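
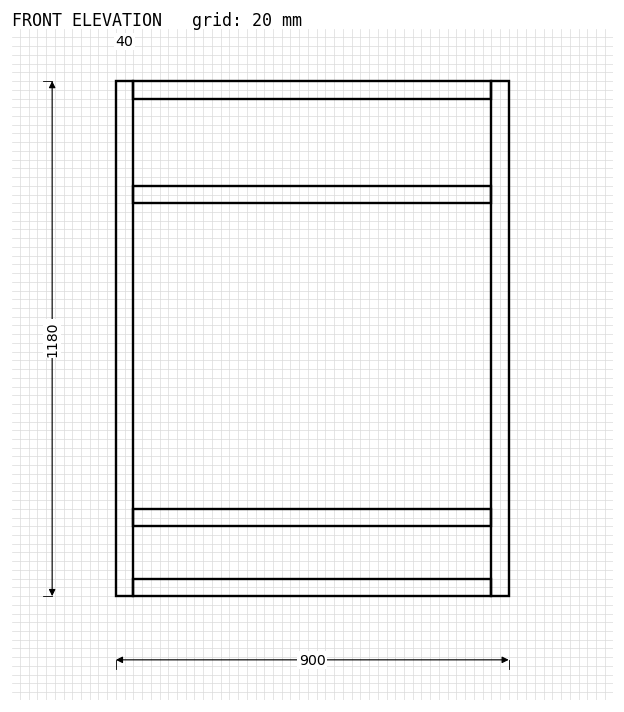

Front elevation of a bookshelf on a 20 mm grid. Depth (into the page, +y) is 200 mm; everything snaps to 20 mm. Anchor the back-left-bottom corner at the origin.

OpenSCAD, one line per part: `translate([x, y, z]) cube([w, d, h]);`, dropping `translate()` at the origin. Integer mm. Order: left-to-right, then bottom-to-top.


cube([40, 200, 1180]);
translate([40, 0, 0]) cube([820, 200, 40]);
translate([40, 0, 160]) cube([820, 200, 40]);
translate([40, 0, 900]) cube([820, 200, 40]);
translate([40, 0, 1140]) cube([820, 200, 40]);
translate([860, 0, 0]) cube([40, 200, 1180]);


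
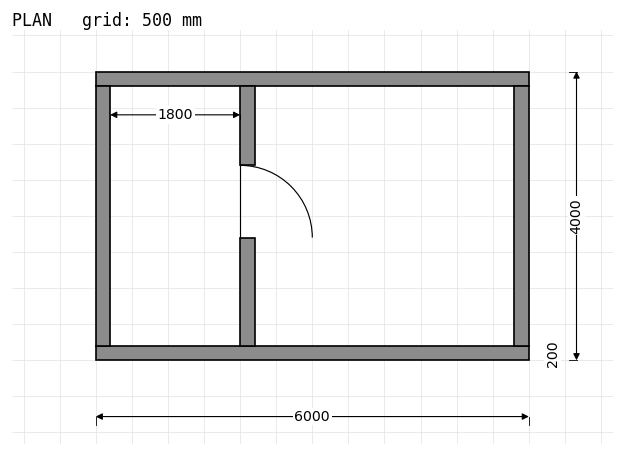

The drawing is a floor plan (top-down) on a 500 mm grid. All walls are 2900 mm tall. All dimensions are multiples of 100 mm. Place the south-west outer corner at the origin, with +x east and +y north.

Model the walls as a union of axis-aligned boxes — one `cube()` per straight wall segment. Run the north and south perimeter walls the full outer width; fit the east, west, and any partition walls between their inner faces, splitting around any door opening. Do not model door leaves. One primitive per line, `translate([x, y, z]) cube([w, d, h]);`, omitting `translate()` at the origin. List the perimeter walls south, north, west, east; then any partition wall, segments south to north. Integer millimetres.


cube([6000, 200, 2900]);
translate([0, 3800, 0]) cube([6000, 200, 2900]);
translate([0, 200, 0]) cube([200, 3600, 2900]);
translate([5800, 200, 0]) cube([200, 3600, 2900]);
translate([2000, 200, 0]) cube([200, 1500, 2900]);
translate([2000, 2700, 0]) cube([200, 1100, 2900]);


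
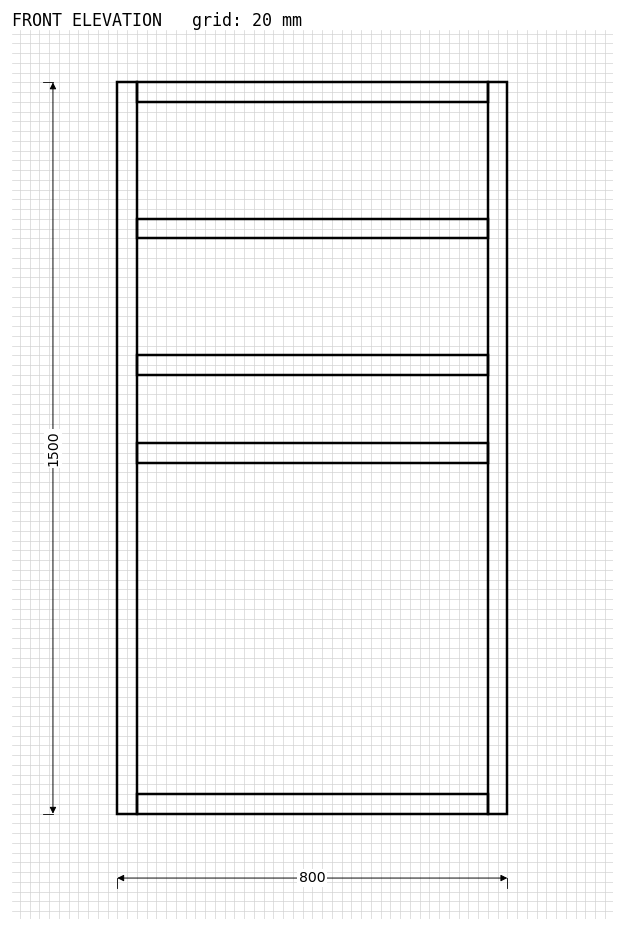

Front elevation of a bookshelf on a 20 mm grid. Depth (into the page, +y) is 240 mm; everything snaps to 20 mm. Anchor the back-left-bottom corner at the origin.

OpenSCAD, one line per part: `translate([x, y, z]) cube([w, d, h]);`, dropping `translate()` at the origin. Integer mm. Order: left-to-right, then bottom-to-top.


cube([40, 240, 1500]);
translate([40, 0, 0]) cube([720, 240, 40]);
translate([40, 0, 720]) cube([720, 240, 40]);
translate([40, 0, 900]) cube([720, 240, 40]);
translate([40, 0, 1180]) cube([720, 240, 40]);
translate([40, 0, 1460]) cube([720, 240, 40]);
translate([760, 0, 0]) cube([40, 240, 1500]);


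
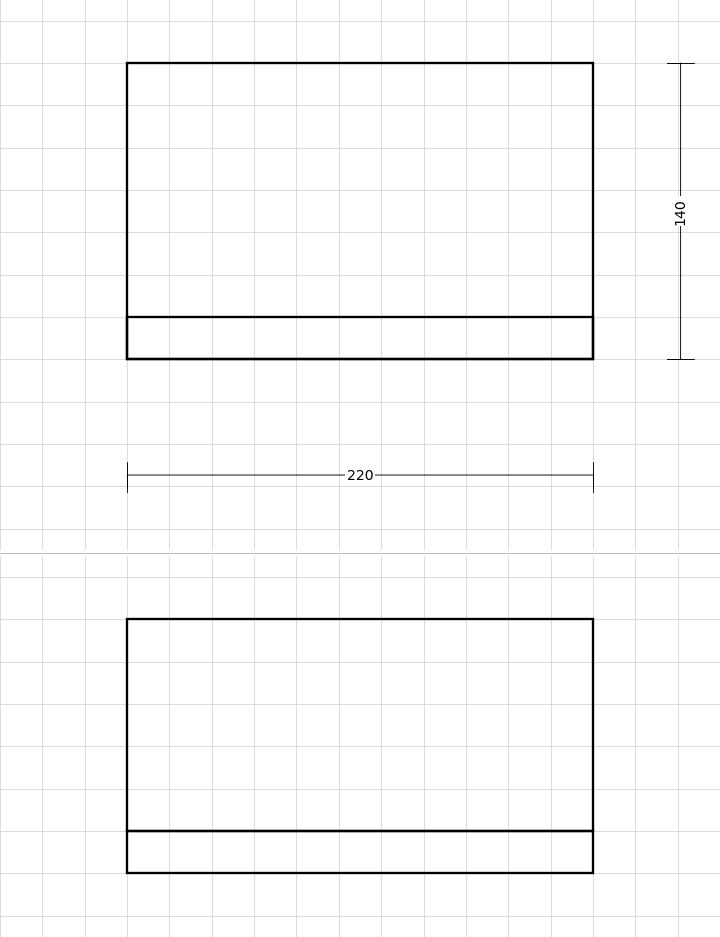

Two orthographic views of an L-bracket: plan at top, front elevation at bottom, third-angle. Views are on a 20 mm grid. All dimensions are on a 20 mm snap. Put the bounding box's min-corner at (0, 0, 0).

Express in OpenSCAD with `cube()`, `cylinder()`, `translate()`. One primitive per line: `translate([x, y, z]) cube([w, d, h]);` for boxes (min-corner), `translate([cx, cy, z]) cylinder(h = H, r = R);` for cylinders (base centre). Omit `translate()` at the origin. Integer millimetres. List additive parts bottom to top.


cube([220, 140, 20]);
translate([0, 0, 20]) cube([220, 20, 100]);


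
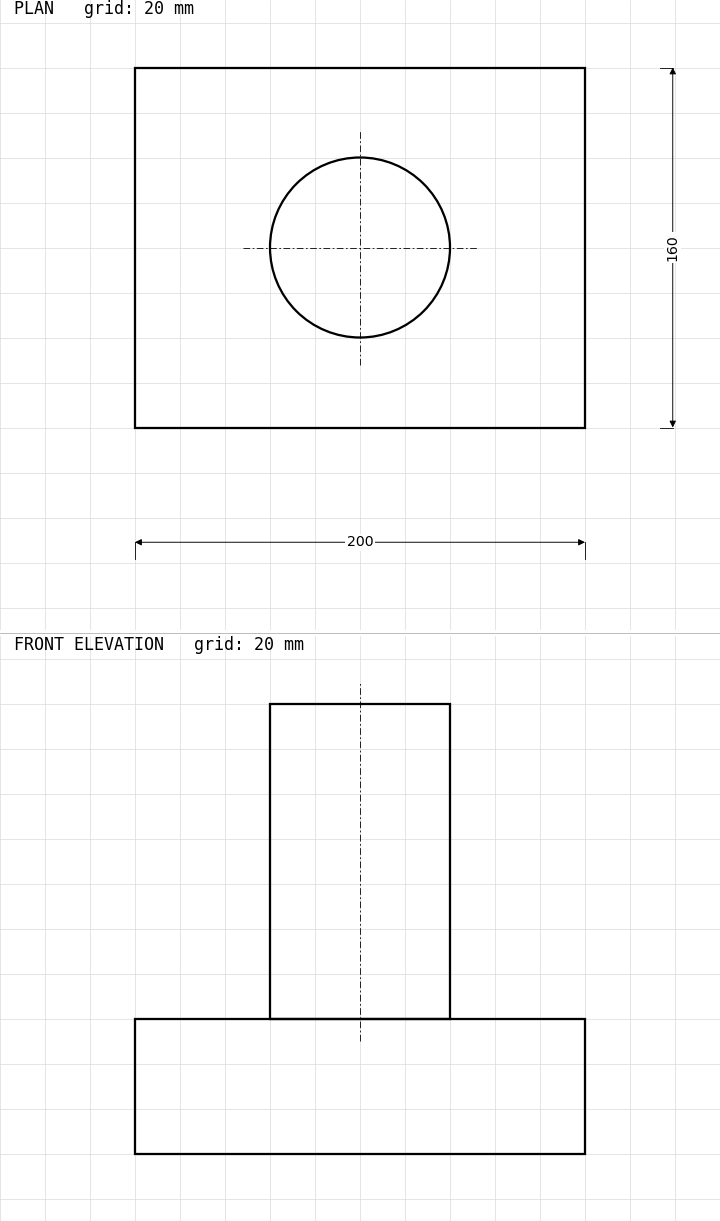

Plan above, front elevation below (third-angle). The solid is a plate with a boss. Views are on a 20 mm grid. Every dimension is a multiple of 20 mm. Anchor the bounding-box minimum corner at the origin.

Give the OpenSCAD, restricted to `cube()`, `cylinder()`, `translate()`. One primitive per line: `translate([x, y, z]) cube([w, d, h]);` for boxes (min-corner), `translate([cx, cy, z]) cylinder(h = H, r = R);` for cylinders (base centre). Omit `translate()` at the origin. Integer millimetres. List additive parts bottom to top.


cube([200, 160, 60]);
translate([100, 80, 60]) cylinder(h = 140, r = 40);


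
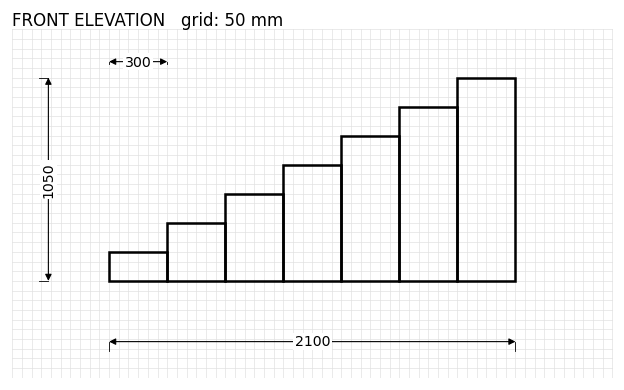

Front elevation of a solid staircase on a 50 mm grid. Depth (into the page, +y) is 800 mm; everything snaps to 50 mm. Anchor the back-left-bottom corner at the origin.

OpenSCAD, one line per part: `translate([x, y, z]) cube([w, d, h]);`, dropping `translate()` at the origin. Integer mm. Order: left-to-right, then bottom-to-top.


cube([300, 800, 150]);
translate([300, 0, 0]) cube([300, 800, 300]);
translate([600, 0, 0]) cube([300, 800, 450]);
translate([900, 0, 0]) cube([300, 800, 600]);
translate([1200, 0, 0]) cube([300, 800, 750]);
translate([1500, 0, 0]) cube([300, 800, 900]);
translate([1800, 0, 0]) cube([300, 800, 1050]);


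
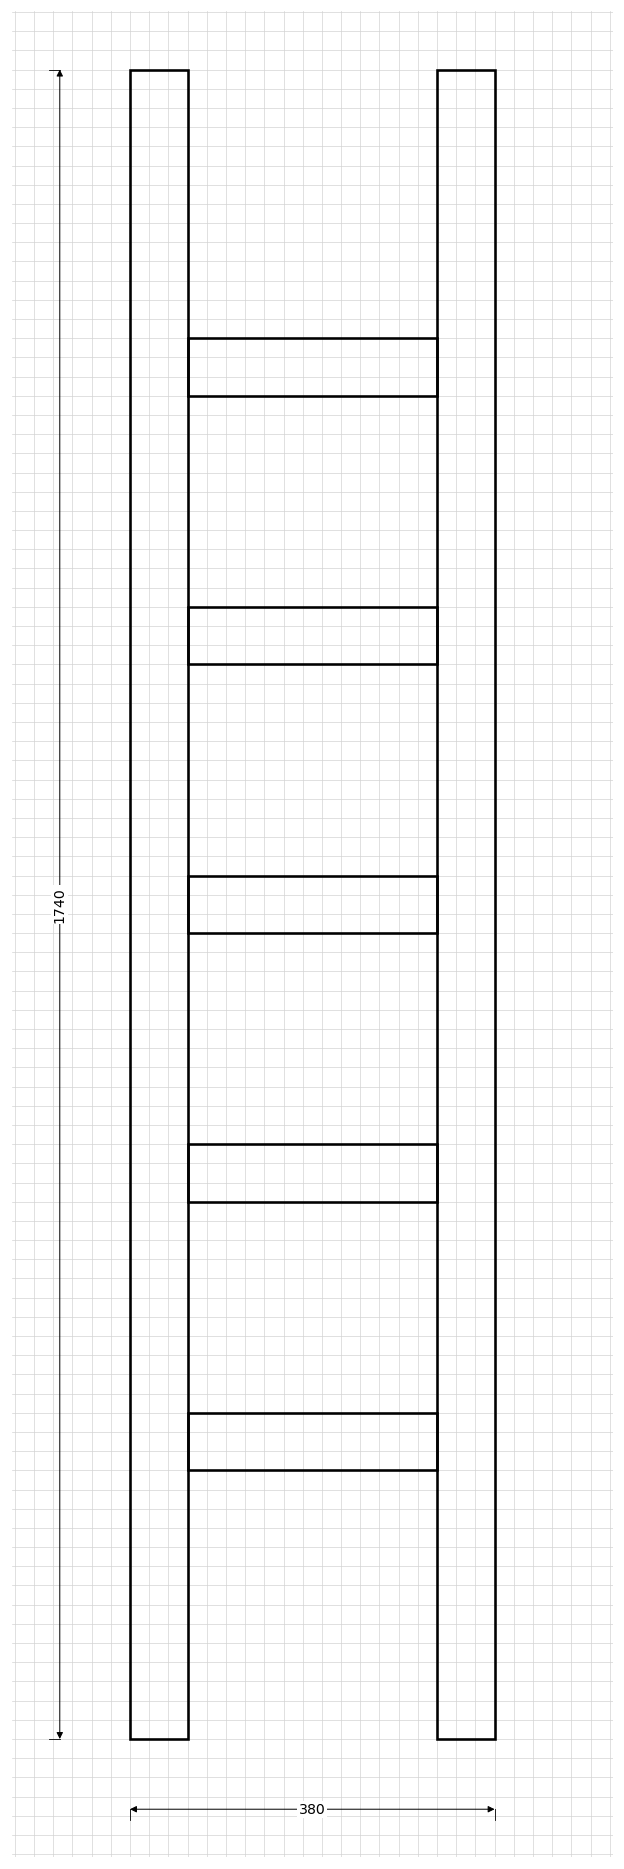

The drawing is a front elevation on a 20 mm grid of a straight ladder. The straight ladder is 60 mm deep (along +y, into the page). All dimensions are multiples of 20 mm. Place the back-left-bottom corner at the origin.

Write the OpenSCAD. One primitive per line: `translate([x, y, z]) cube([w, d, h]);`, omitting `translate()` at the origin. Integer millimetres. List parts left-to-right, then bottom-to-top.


cube([60, 60, 1740]);
translate([60, 0, 280]) cube([260, 60, 60]);
translate([60, 0, 560]) cube([260, 60, 60]);
translate([60, 0, 840]) cube([260, 60, 60]);
translate([60, 0, 1120]) cube([260, 60, 60]);
translate([60, 0, 1400]) cube([260, 60, 60]);
translate([320, 0, 0]) cube([60, 60, 1740]);


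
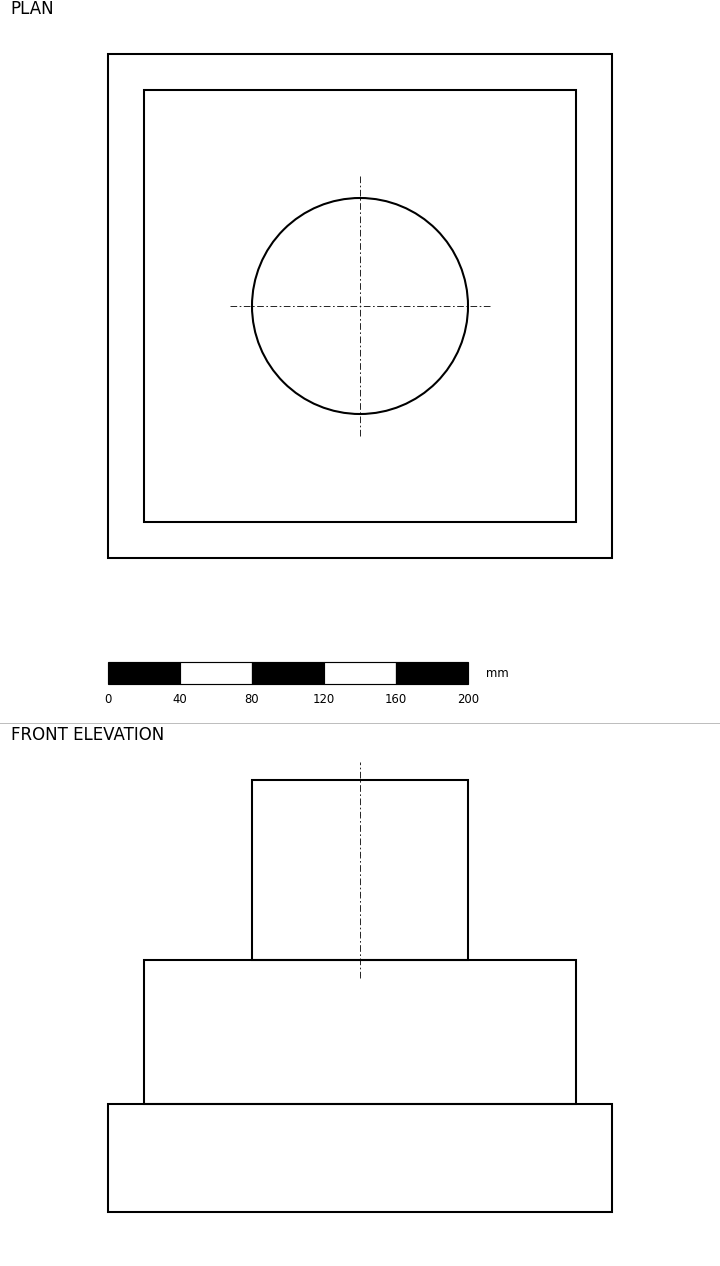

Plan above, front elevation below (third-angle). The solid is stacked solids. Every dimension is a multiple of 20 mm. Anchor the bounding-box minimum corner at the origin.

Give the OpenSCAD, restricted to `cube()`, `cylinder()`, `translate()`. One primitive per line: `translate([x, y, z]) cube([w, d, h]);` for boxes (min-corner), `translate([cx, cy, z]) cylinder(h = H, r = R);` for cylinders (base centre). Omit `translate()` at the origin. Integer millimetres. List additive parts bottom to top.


cube([280, 280, 60]);
translate([20, 20, 60]) cube([240, 240, 80]);
translate([140, 140, 140]) cylinder(h = 100, r = 60);


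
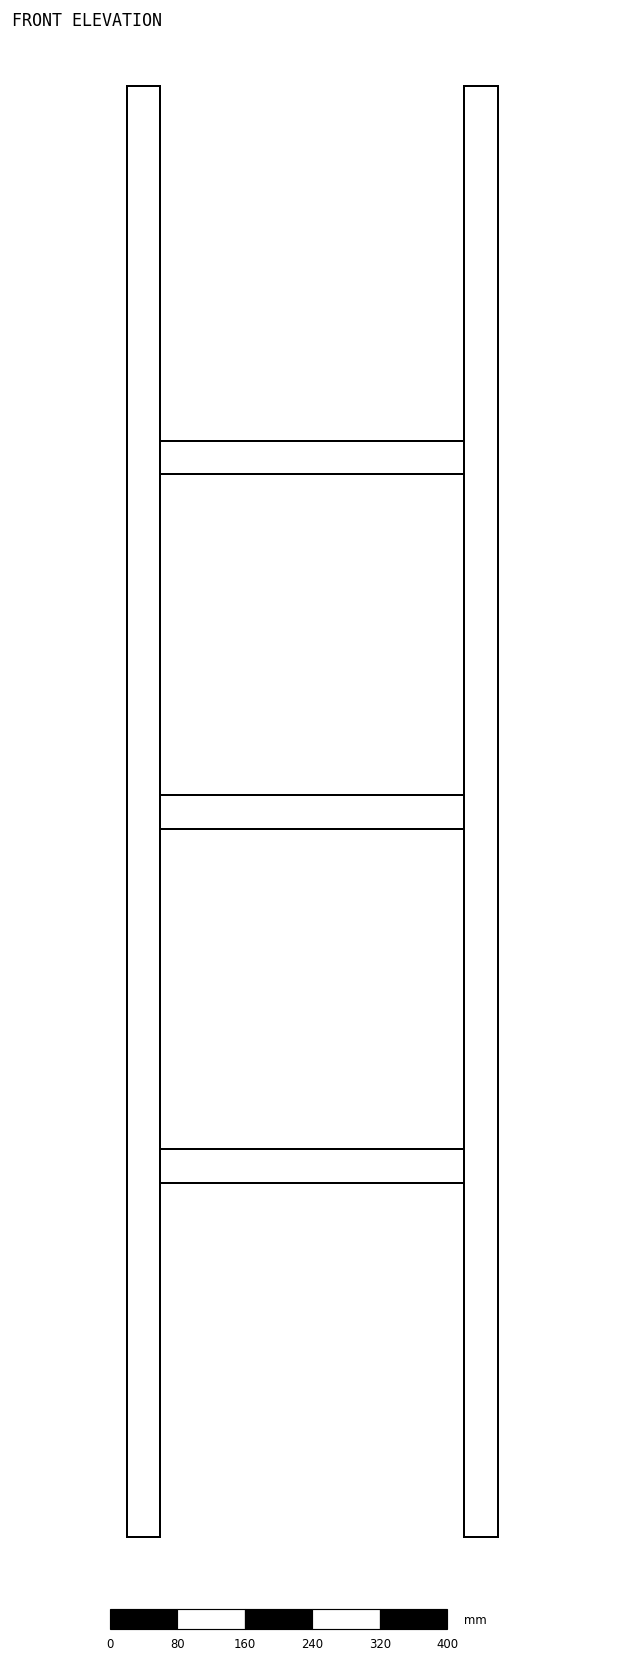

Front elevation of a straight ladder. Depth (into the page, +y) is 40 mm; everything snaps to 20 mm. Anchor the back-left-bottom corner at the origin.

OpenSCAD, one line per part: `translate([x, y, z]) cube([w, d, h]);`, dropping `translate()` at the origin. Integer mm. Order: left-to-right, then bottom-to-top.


cube([40, 40, 1720]);
translate([40, 0, 420]) cube([360, 40, 40]);
translate([40, 0, 840]) cube([360, 40, 40]);
translate([40, 0, 1260]) cube([360, 40, 40]);
translate([400, 0, 0]) cube([40, 40, 1720]);


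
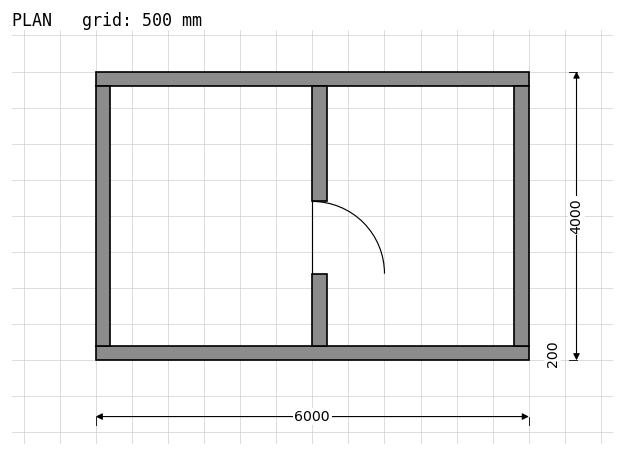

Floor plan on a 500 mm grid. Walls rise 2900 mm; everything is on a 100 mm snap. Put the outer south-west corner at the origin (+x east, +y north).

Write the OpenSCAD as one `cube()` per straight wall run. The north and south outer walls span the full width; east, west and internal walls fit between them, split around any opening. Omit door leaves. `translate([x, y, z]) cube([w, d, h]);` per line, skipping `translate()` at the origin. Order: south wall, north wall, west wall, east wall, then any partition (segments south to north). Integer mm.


cube([6000, 200, 2900]);
translate([0, 3800, 0]) cube([6000, 200, 2900]);
translate([0, 200, 0]) cube([200, 3600, 2900]);
translate([5800, 200, 0]) cube([200, 3600, 2900]);
translate([3000, 200, 0]) cube([200, 1000, 2900]);
translate([3000, 2200, 0]) cube([200, 1600, 2900]);


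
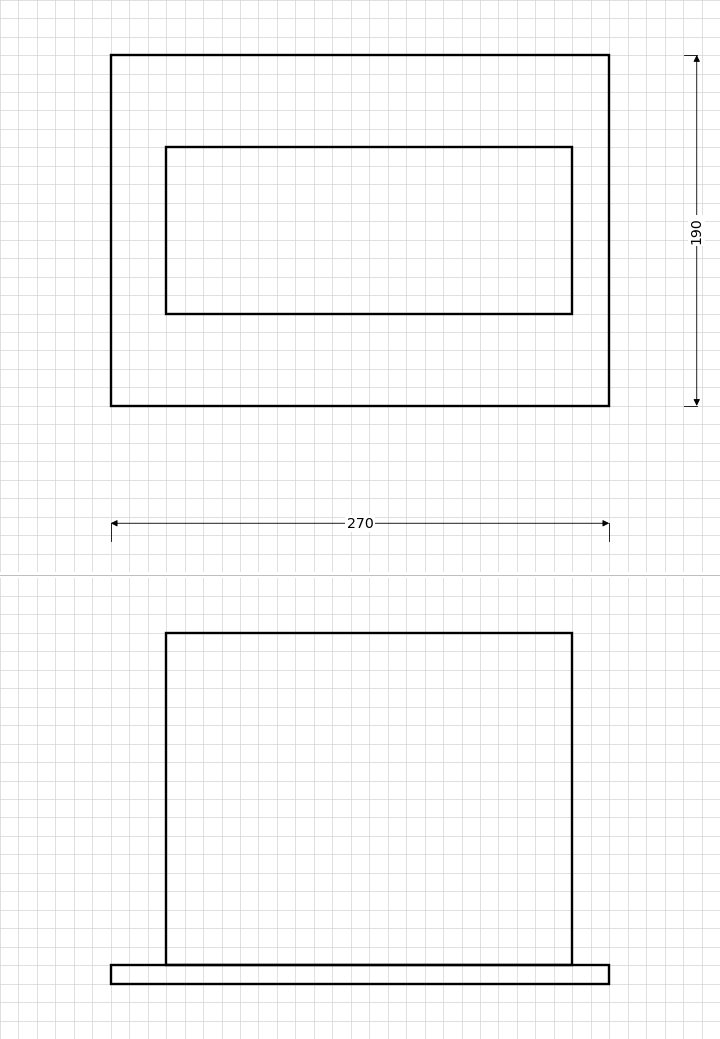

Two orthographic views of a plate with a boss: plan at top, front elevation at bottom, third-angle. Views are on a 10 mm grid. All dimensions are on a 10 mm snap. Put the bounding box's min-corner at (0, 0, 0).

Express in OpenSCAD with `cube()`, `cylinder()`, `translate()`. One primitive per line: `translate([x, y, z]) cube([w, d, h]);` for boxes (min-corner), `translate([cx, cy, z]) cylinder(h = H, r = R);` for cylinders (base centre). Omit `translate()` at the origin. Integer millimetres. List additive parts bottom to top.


cube([270, 190, 10]);
translate([30, 50, 10]) cube([220, 90, 180]);


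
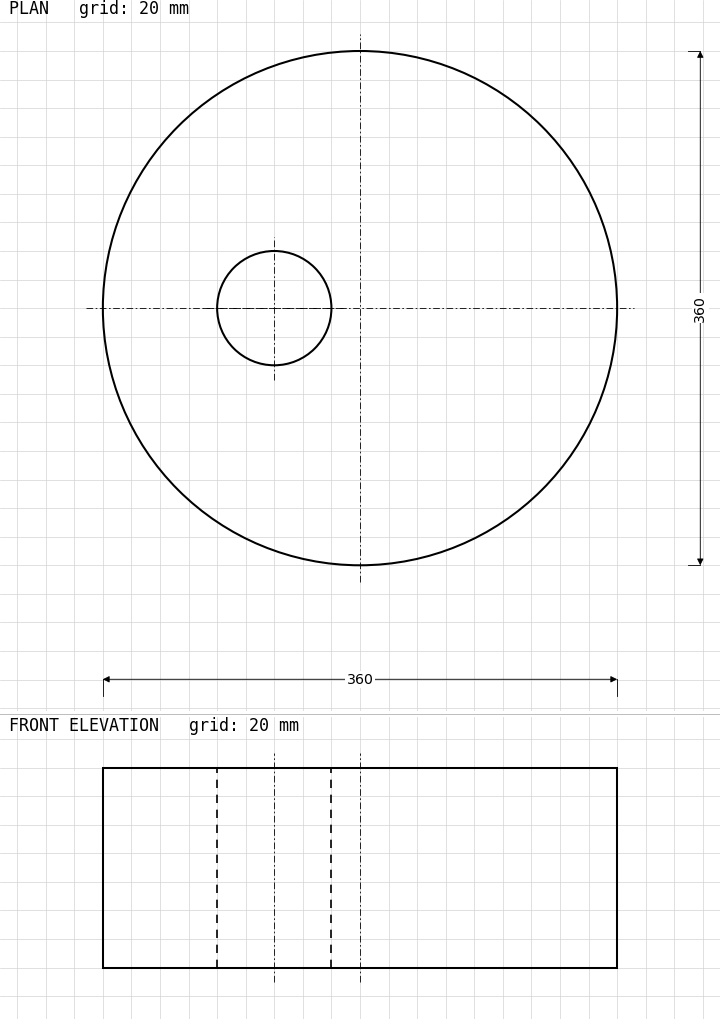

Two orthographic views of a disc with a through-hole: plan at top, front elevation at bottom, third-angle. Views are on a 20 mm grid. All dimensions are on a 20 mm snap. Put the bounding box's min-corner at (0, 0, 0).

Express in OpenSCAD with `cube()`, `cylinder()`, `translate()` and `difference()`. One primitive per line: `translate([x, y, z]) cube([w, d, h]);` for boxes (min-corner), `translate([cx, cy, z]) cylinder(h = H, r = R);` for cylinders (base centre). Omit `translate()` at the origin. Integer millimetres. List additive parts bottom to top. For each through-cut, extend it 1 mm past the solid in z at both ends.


difference() {
  translate([180, 180, 0]) cylinder(h = 140, r = 180);
  translate([120, 180, -1]) cylinder(h = 142, r = 40);
}


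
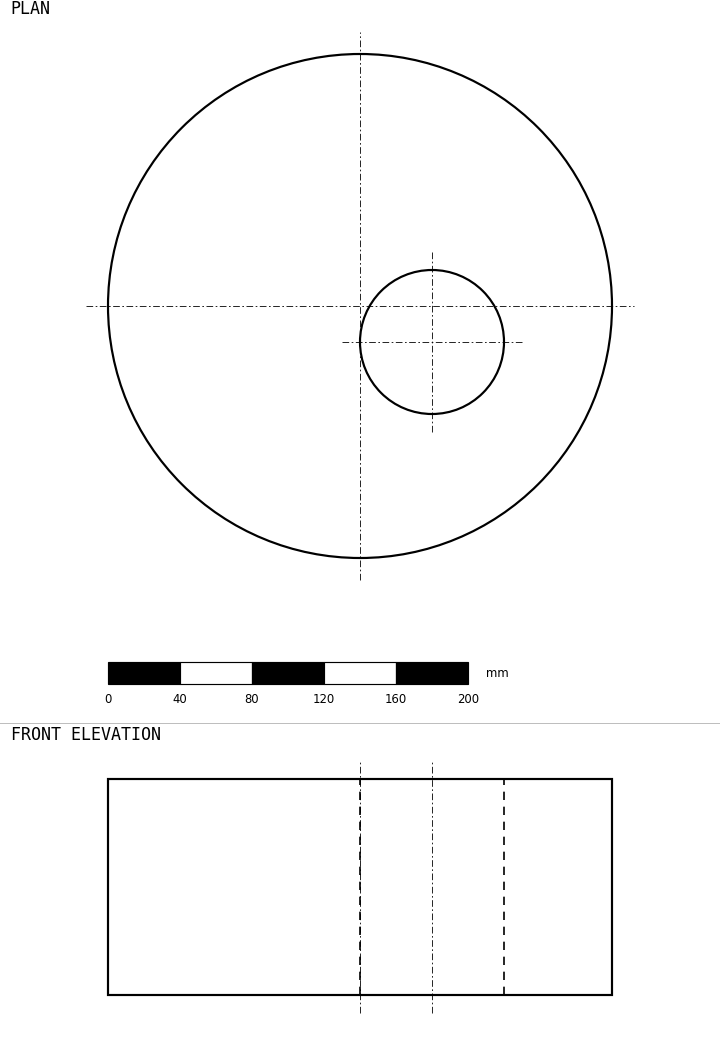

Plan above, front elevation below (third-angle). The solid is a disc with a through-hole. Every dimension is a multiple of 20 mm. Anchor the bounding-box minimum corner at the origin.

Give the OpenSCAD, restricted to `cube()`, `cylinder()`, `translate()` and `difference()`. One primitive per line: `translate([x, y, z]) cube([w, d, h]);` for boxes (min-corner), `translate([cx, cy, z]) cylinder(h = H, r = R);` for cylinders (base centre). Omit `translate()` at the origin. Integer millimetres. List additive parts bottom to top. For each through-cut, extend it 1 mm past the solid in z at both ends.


difference() {
  translate([140, 140, 0]) cylinder(h = 120, r = 140);
  translate([180, 120, -1]) cylinder(h = 122, r = 40);
}


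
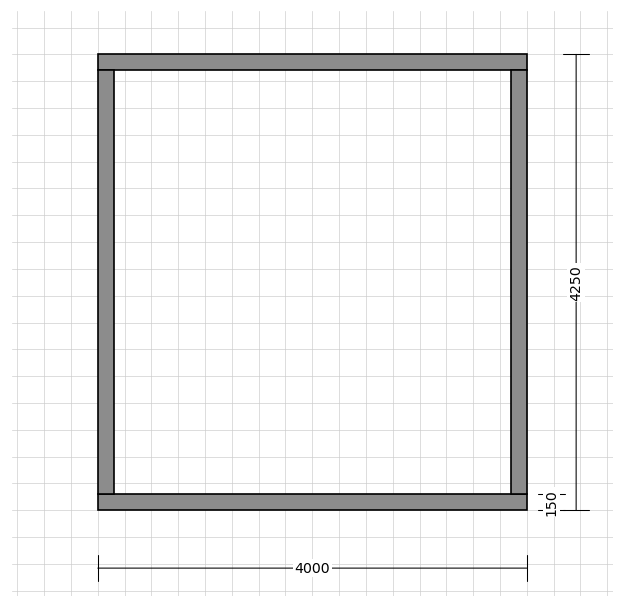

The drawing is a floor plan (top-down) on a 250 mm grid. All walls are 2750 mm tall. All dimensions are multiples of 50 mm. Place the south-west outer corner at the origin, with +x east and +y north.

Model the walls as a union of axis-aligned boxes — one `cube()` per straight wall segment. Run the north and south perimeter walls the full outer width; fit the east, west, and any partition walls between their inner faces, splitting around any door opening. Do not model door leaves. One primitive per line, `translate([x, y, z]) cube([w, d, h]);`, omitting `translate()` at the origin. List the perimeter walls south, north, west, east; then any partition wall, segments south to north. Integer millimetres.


cube([4000, 150, 2750]);
translate([0, 4100, 0]) cube([4000, 150, 2750]);
translate([0, 150, 0]) cube([150, 3950, 2750]);
translate([3850, 150, 0]) cube([150, 3950, 2750]);


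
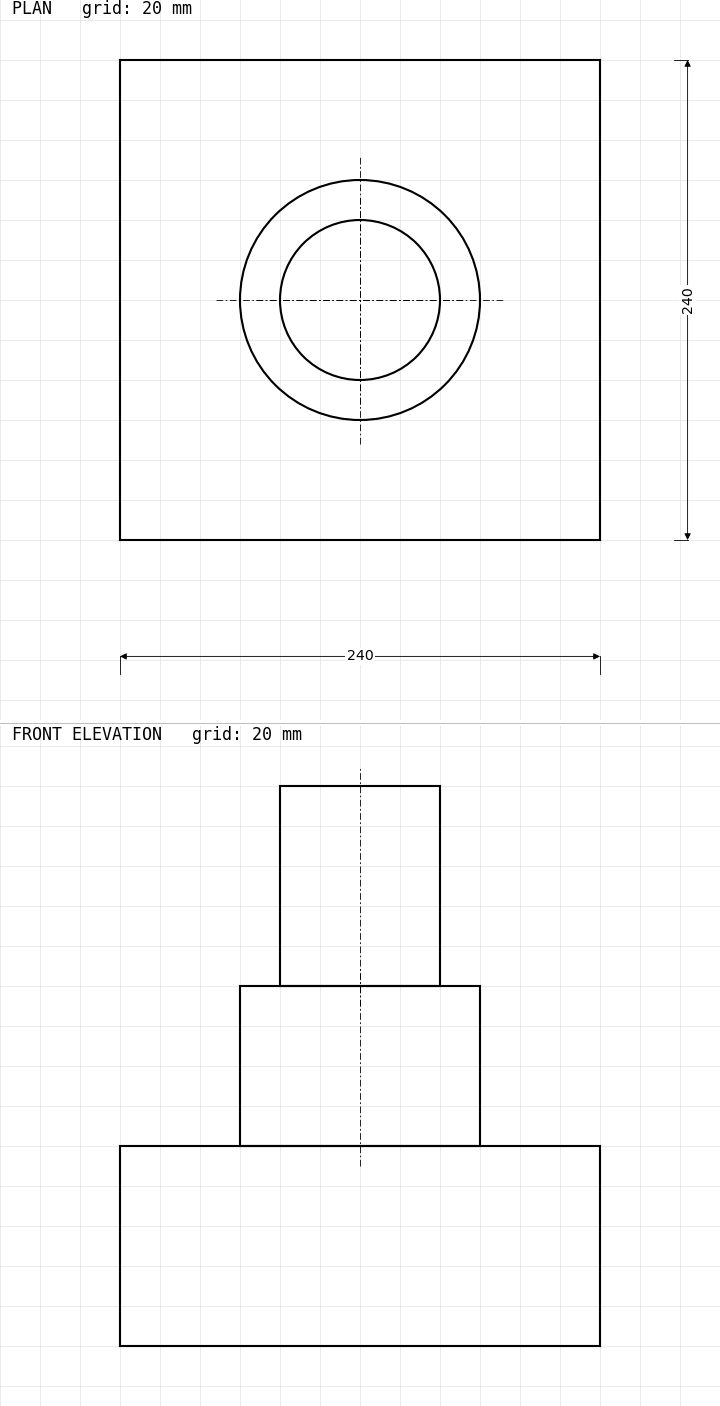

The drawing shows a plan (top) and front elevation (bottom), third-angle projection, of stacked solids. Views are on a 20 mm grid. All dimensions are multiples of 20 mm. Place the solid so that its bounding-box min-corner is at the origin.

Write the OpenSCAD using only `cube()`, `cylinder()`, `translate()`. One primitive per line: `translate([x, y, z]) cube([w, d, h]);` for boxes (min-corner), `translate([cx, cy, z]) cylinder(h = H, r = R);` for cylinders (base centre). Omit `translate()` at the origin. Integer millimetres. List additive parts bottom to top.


cube([240, 240, 100]);
translate([120, 120, 100]) cylinder(h = 80, r = 60);
translate([120, 120, 180]) cylinder(h = 100, r = 40);


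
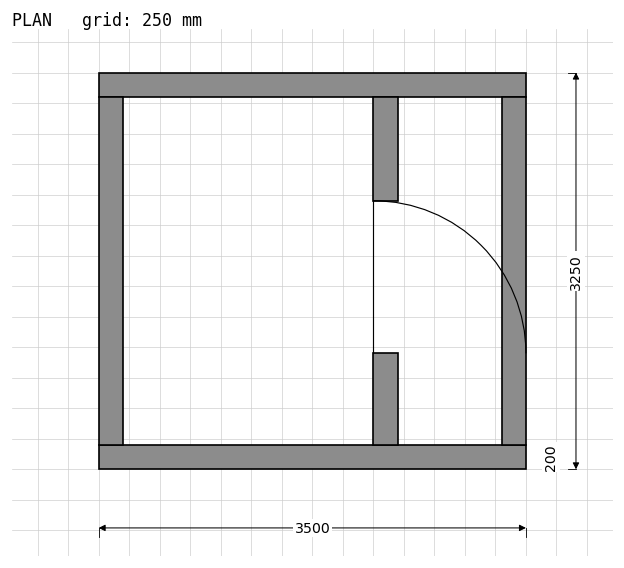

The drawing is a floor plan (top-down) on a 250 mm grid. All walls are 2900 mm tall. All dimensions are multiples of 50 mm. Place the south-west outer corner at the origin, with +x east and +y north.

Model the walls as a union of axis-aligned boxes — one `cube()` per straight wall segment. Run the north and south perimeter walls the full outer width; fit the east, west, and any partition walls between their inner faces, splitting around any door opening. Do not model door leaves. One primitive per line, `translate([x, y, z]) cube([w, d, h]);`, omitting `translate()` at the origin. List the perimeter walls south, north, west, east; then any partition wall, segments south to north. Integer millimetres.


cube([3500, 200, 2900]);
translate([0, 3050, 0]) cube([3500, 200, 2900]);
translate([0, 200, 0]) cube([200, 2850, 2900]);
translate([3300, 200, 0]) cube([200, 2850, 2900]);
translate([2250, 200, 0]) cube([200, 750, 2900]);
translate([2250, 2200, 0]) cube([200, 850, 2900]);


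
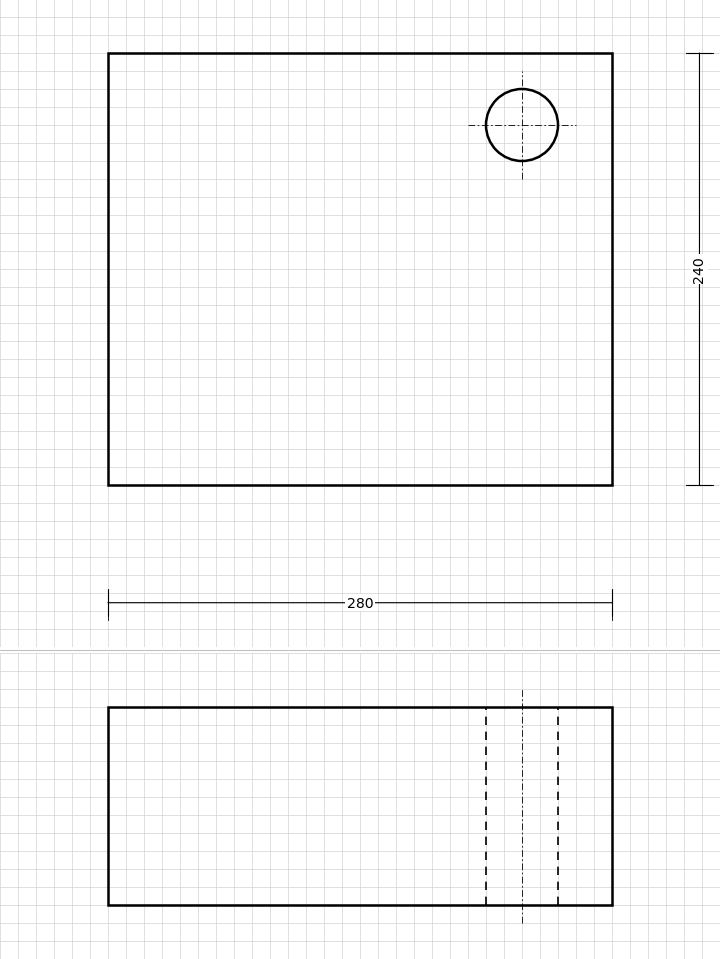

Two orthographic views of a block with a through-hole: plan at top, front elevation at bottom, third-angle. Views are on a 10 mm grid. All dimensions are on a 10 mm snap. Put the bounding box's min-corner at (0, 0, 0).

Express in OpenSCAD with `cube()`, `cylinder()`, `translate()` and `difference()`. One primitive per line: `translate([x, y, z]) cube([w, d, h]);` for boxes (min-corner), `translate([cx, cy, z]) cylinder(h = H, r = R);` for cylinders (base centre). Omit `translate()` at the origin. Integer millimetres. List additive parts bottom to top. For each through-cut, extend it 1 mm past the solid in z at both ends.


difference() {
  cube([280, 240, 110]);
  translate([230, 200, -1]) cylinder(h = 112, r = 20);
}


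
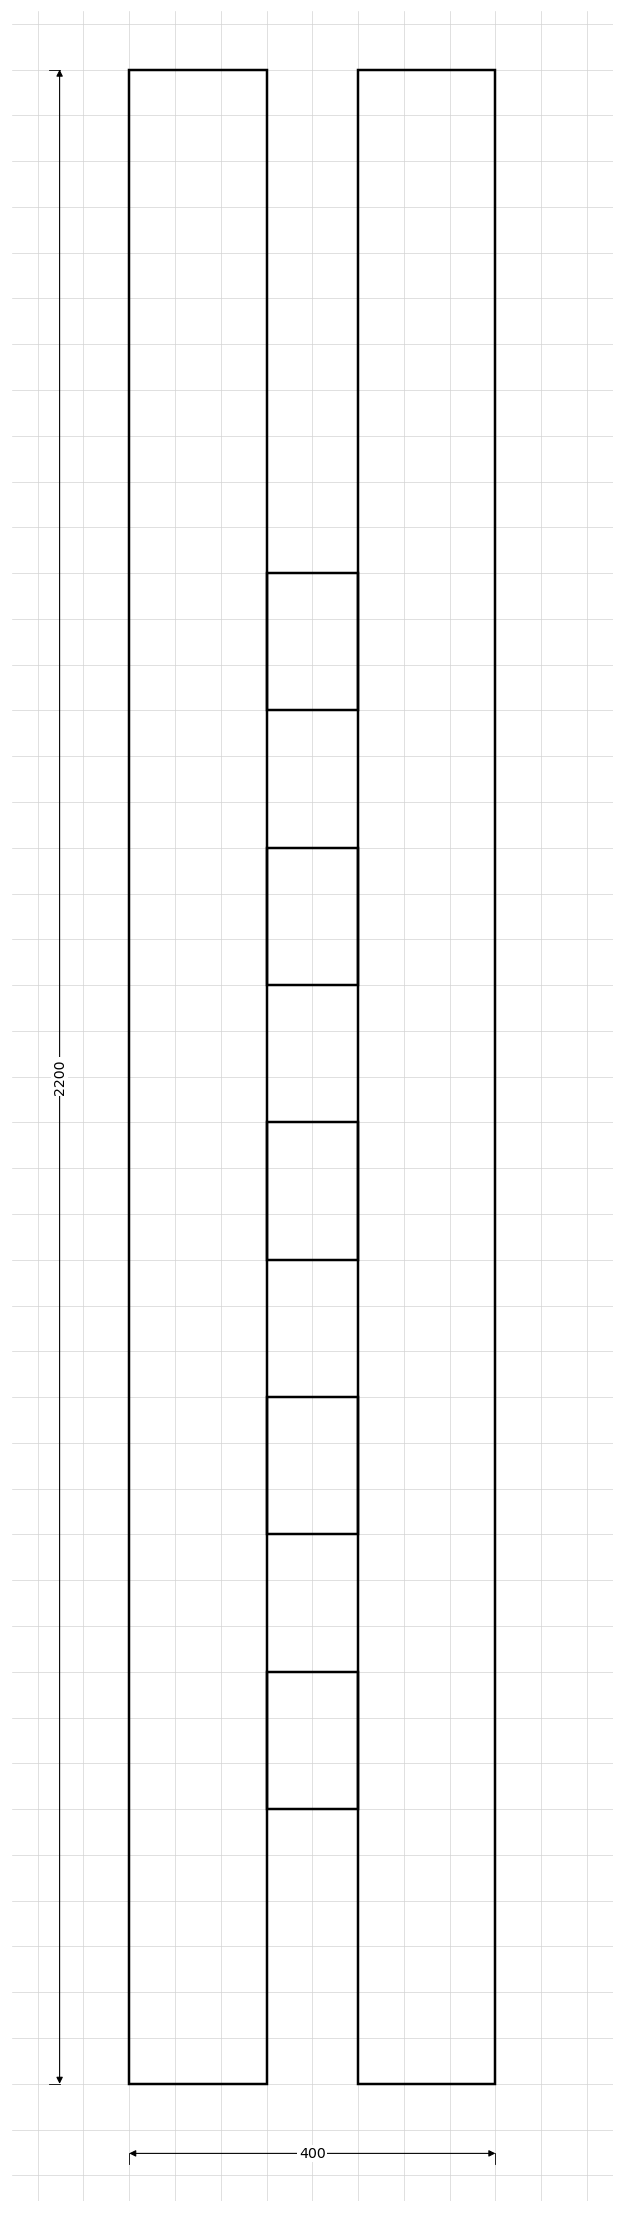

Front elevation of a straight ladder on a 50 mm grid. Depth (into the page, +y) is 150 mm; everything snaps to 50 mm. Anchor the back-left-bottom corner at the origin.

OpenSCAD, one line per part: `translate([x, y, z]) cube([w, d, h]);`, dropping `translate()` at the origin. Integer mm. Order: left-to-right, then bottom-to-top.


cube([150, 150, 2200]);
translate([150, 0, 300]) cube([100, 150, 150]);
translate([150, 0, 600]) cube([100, 150, 150]);
translate([150, 0, 900]) cube([100, 150, 150]);
translate([150, 0, 1200]) cube([100, 150, 150]);
translate([150, 0, 1500]) cube([100, 150, 150]);
translate([250, 0, 0]) cube([150, 150, 2200]);


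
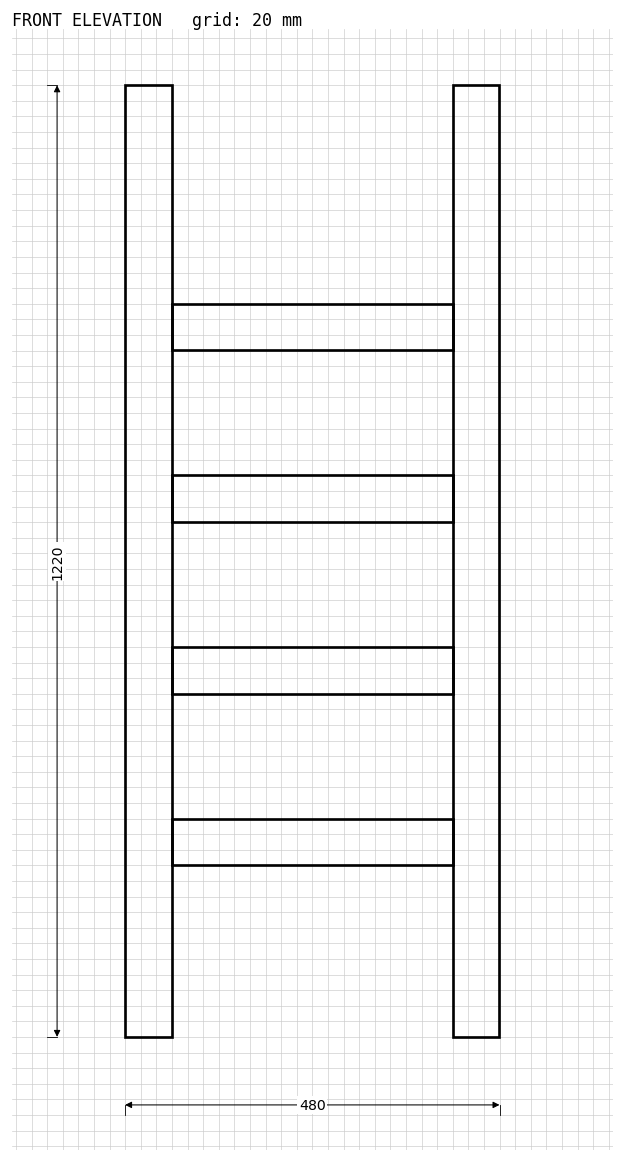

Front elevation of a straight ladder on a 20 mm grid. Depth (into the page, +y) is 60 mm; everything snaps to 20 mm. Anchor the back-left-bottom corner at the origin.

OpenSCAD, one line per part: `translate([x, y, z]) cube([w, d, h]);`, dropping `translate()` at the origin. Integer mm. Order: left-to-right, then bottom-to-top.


cube([60, 60, 1220]);
translate([60, 0, 220]) cube([360, 60, 60]);
translate([60, 0, 440]) cube([360, 60, 60]);
translate([60, 0, 660]) cube([360, 60, 60]);
translate([60, 0, 880]) cube([360, 60, 60]);
translate([420, 0, 0]) cube([60, 60, 1220]);


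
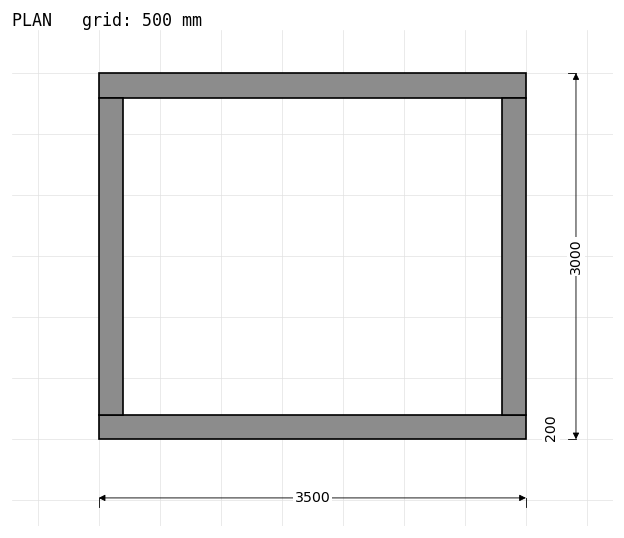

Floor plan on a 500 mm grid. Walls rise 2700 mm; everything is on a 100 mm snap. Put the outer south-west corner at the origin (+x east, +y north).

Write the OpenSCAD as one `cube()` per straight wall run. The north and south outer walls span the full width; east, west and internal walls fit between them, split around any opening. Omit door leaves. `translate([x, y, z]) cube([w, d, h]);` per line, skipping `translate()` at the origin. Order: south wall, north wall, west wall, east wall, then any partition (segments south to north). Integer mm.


cube([3500, 200, 2700]);
translate([0, 2800, 0]) cube([3500, 200, 2700]);
translate([0, 200, 0]) cube([200, 2600, 2700]);
translate([3300, 200, 0]) cube([200, 2600, 2700]);


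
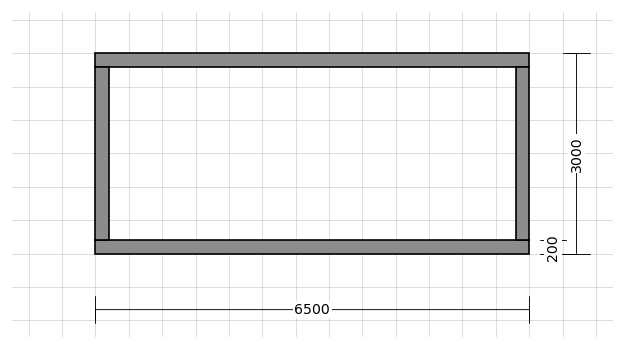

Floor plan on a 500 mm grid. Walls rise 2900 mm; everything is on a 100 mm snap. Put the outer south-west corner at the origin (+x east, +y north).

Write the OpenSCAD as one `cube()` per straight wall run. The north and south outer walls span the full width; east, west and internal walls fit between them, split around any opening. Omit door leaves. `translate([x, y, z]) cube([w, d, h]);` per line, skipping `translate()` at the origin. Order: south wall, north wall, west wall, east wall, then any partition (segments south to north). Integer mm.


cube([6500, 200, 2900]);
translate([0, 2800, 0]) cube([6500, 200, 2900]);
translate([0, 200, 0]) cube([200, 2600, 2900]);
translate([6300, 200, 0]) cube([200, 2600, 2900]);


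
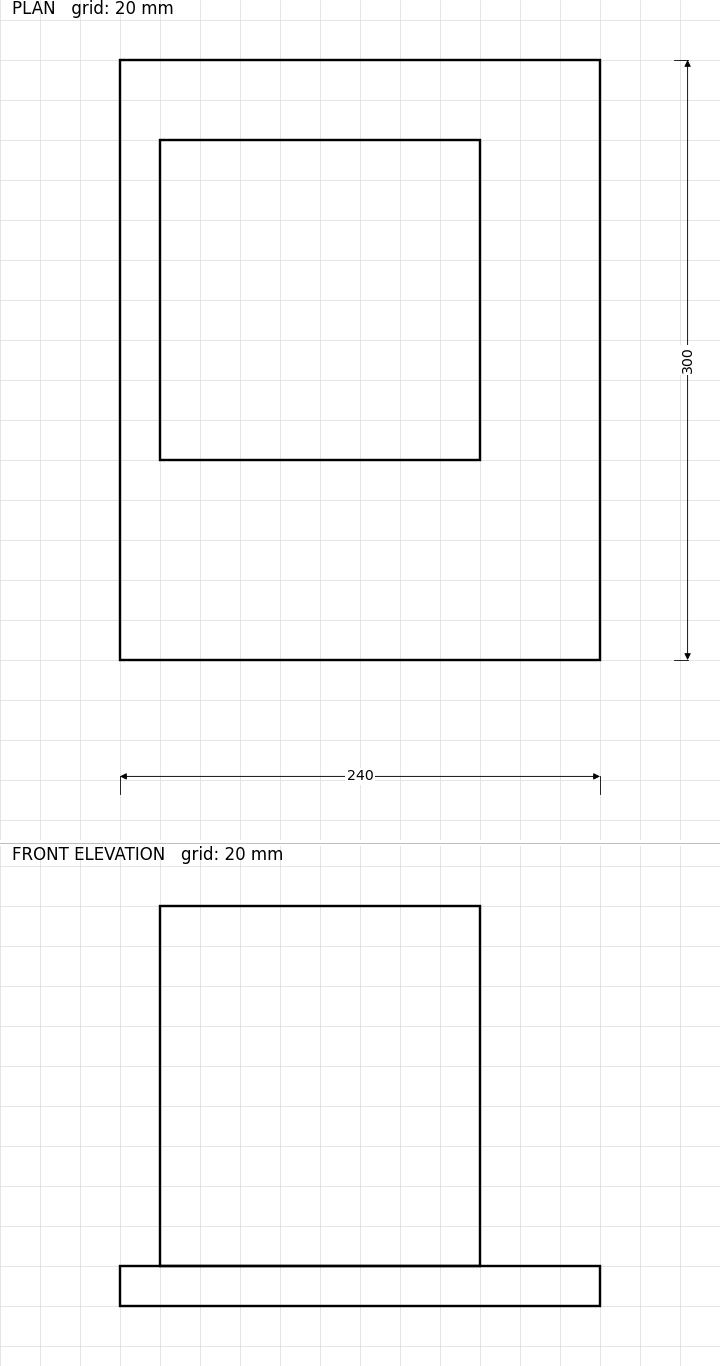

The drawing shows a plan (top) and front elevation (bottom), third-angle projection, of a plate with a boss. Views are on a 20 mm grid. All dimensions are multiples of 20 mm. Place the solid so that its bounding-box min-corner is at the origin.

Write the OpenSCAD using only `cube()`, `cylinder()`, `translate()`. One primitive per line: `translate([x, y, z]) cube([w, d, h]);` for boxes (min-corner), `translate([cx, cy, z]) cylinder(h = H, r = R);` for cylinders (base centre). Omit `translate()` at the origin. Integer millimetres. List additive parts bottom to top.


cube([240, 300, 20]);
translate([20, 100, 20]) cube([160, 160, 180]);


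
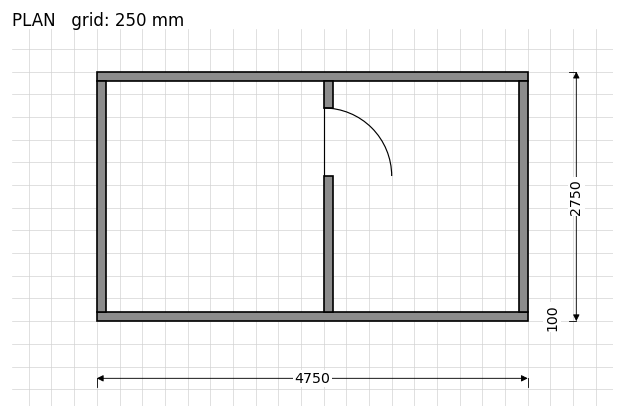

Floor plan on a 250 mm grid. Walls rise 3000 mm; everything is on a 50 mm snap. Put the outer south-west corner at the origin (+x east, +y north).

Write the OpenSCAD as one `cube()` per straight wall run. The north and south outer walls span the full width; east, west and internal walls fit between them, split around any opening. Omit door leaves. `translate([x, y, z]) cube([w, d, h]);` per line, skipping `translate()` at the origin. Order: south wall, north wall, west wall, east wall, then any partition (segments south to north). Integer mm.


cube([4750, 100, 3000]);
translate([0, 2650, 0]) cube([4750, 100, 3000]);
translate([0, 100, 0]) cube([100, 2550, 3000]);
translate([4650, 100, 0]) cube([100, 2550, 3000]);
translate([2500, 100, 0]) cube([100, 1500, 3000]);
translate([2500, 2350, 0]) cube([100, 300, 3000]);


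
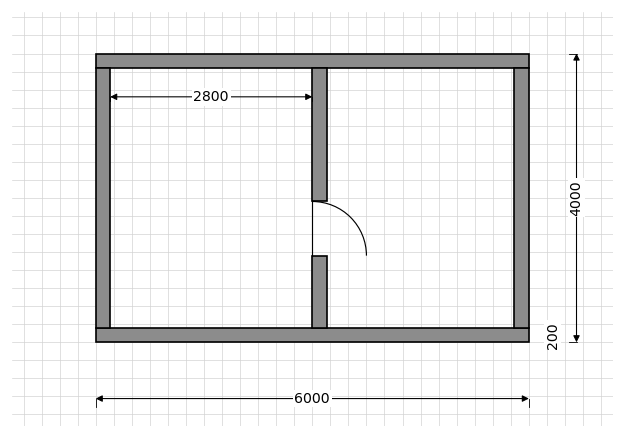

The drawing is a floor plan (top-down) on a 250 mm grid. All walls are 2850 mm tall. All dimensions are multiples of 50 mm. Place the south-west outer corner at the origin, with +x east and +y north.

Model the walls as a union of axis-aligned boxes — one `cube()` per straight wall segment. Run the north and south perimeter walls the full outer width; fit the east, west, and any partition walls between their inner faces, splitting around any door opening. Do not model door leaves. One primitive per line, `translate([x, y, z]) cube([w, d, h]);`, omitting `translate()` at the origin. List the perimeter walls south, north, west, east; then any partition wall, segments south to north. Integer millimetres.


cube([6000, 200, 2850]);
translate([0, 3800, 0]) cube([6000, 200, 2850]);
translate([0, 200, 0]) cube([200, 3600, 2850]);
translate([5800, 200, 0]) cube([200, 3600, 2850]);
translate([3000, 200, 0]) cube([200, 1000, 2850]);
translate([3000, 1950, 0]) cube([200, 1850, 2850]);


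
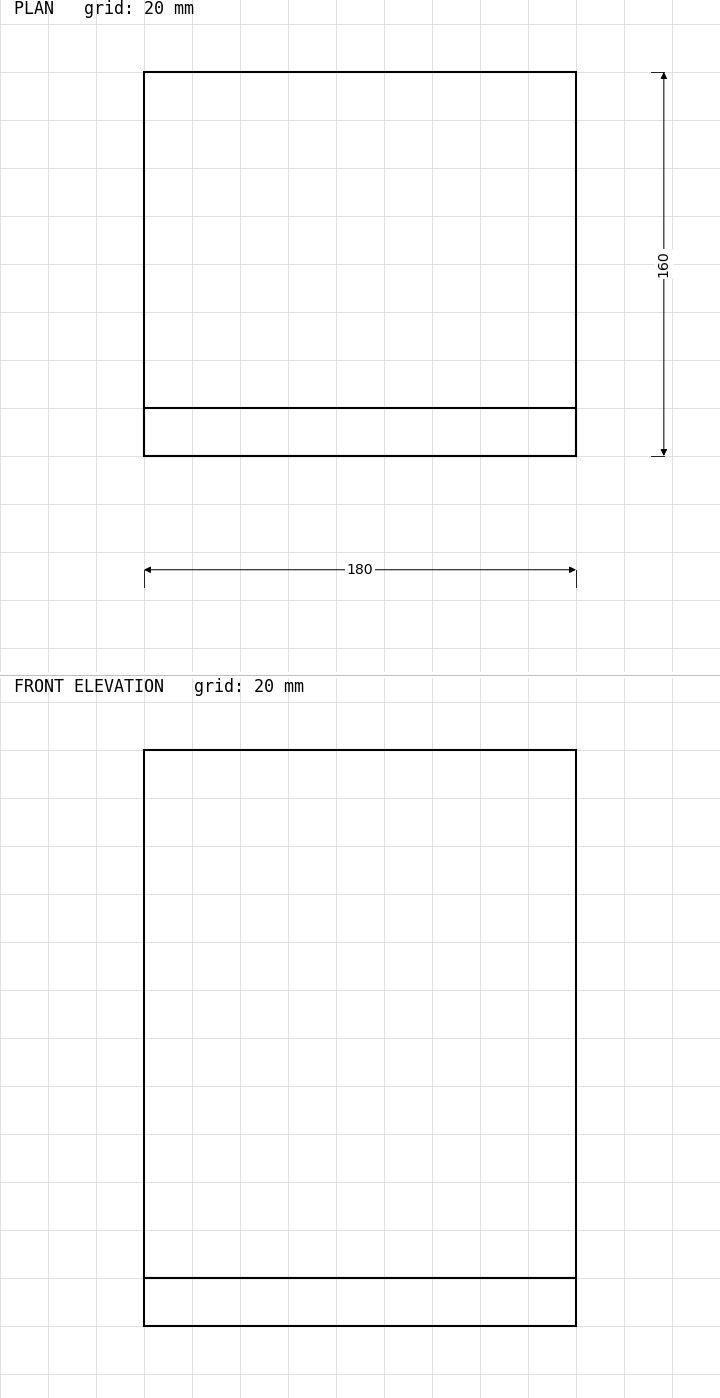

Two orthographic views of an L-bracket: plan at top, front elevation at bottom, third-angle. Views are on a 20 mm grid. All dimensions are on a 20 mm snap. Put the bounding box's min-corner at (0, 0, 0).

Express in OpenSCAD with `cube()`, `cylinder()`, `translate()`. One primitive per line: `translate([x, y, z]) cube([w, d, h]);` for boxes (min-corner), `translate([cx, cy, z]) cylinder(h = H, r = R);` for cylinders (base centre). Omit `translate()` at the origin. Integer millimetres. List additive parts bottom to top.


cube([180, 160, 20]);
translate([0, 0, 20]) cube([180, 20, 220]);


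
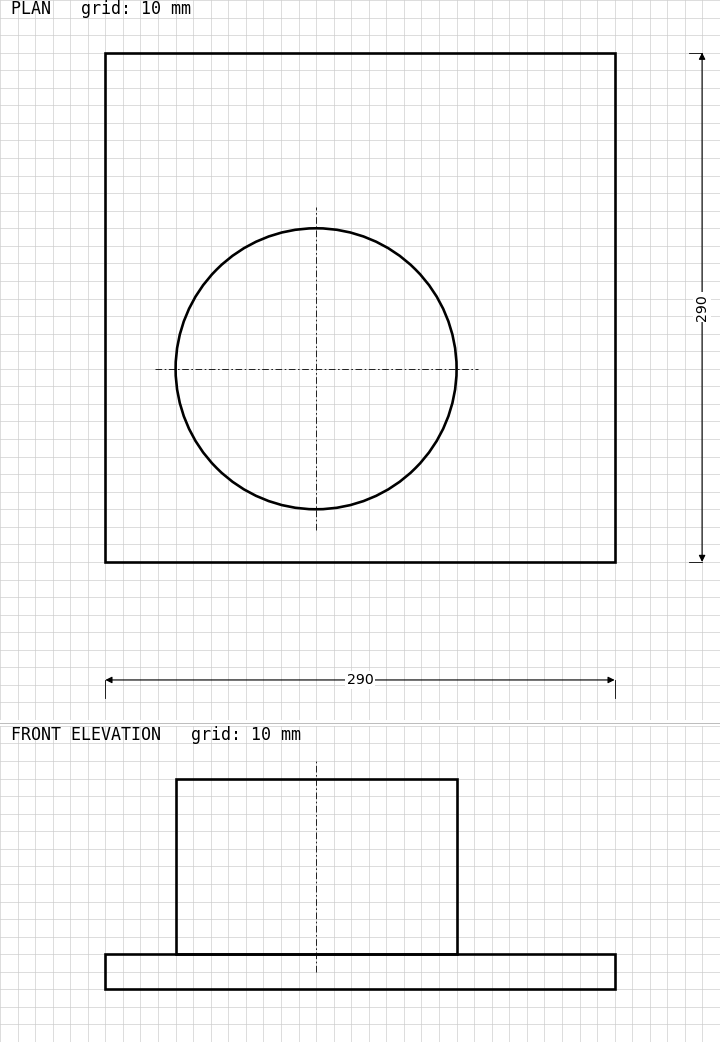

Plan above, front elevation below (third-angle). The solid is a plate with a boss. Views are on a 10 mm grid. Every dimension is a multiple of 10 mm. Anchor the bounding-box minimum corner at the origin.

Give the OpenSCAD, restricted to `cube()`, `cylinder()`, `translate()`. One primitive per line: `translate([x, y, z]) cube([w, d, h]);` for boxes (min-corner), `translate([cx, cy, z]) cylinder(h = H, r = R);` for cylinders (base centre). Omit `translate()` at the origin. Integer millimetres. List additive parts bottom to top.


cube([290, 290, 20]);
translate([120, 110, 20]) cylinder(h = 100, r = 80);


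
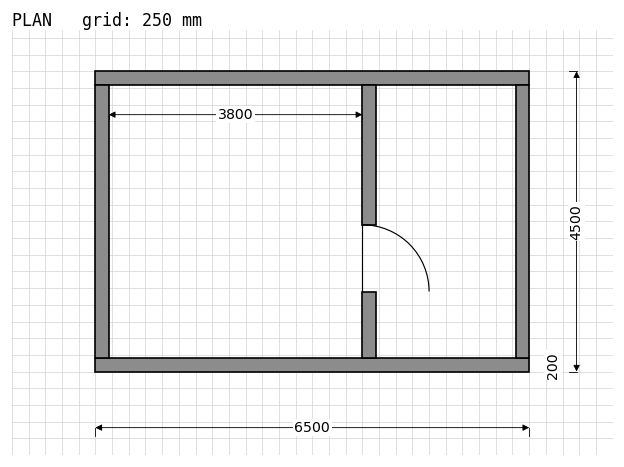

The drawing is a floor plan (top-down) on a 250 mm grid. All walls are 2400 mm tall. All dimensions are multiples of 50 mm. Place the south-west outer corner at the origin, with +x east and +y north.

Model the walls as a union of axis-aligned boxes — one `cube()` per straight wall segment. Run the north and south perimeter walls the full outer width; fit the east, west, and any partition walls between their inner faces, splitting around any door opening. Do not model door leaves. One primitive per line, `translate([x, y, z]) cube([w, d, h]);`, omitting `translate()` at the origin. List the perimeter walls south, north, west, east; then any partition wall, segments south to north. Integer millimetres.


cube([6500, 200, 2400]);
translate([0, 4300, 0]) cube([6500, 200, 2400]);
translate([0, 200, 0]) cube([200, 4100, 2400]);
translate([6300, 200, 0]) cube([200, 4100, 2400]);
translate([4000, 200, 0]) cube([200, 1000, 2400]);
translate([4000, 2200, 0]) cube([200, 2100, 2400]);


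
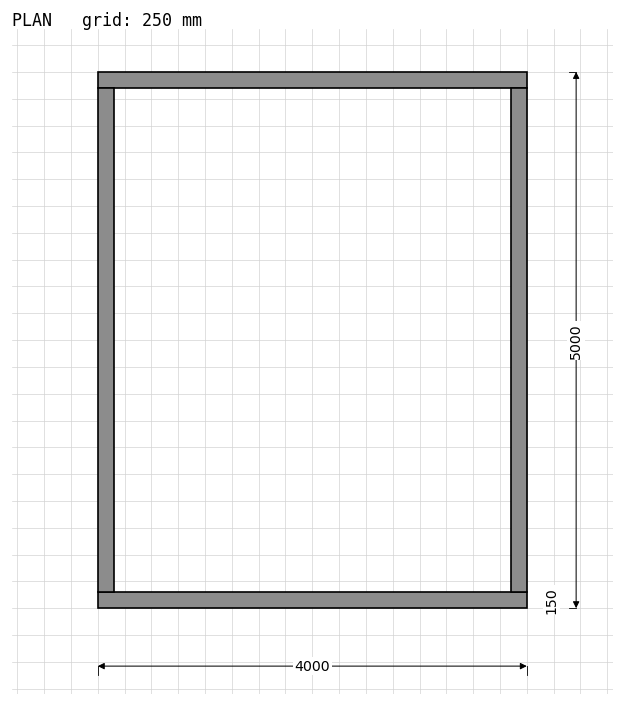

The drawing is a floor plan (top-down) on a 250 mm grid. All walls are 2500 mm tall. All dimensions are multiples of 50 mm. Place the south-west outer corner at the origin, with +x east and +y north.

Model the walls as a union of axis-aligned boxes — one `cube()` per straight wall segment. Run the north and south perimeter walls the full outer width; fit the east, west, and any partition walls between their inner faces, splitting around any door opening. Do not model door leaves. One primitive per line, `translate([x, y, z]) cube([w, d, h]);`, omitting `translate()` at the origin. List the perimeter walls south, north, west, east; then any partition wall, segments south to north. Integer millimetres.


cube([4000, 150, 2500]);
translate([0, 4850, 0]) cube([4000, 150, 2500]);
translate([0, 150, 0]) cube([150, 4700, 2500]);
translate([3850, 150, 0]) cube([150, 4700, 2500]);


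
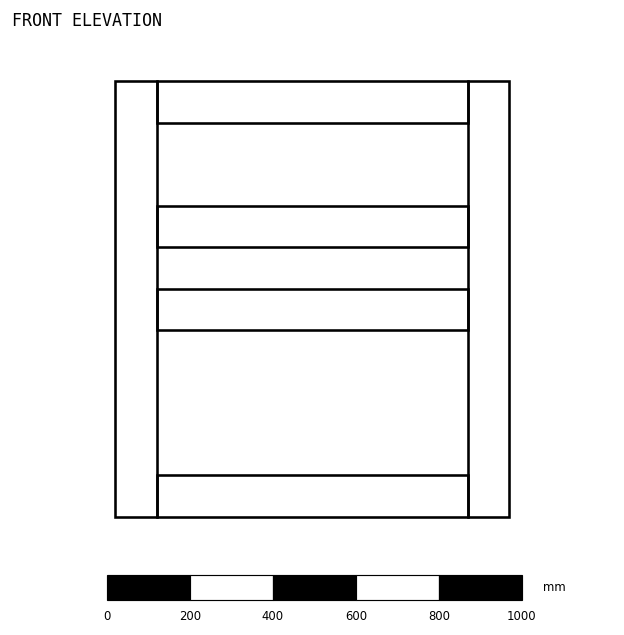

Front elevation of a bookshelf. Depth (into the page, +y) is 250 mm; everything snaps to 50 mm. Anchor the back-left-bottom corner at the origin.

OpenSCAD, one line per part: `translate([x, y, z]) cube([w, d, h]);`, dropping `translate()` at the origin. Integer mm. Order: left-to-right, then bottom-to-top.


cube([100, 250, 1050]);
translate([100, 0, 0]) cube([750, 250, 100]);
translate([100, 0, 450]) cube([750, 250, 100]);
translate([100, 0, 650]) cube([750, 250, 100]);
translate([100, 0, 950]) cube([750, 250, 100]);
translate([850, 0, 0]) cube([100, 250, 1050]);


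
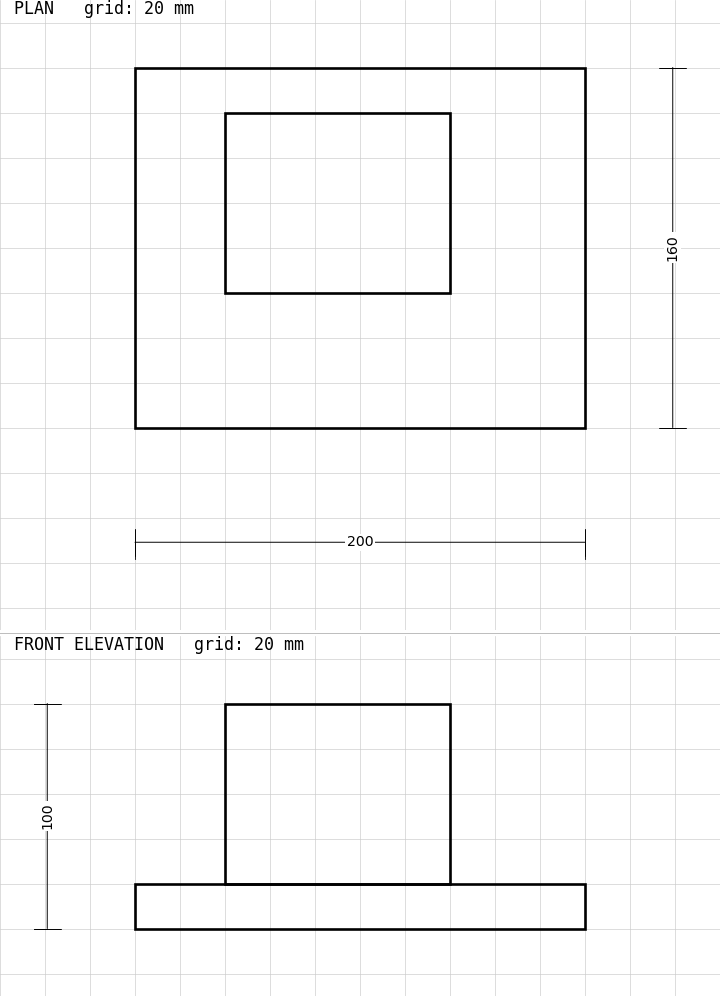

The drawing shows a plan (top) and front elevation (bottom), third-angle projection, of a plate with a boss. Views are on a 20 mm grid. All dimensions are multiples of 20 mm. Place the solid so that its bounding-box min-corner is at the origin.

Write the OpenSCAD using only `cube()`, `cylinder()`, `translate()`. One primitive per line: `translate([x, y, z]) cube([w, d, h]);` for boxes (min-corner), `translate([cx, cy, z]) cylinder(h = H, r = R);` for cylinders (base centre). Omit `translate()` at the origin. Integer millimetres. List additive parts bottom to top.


cube([200, 160, 20]);
translate([40, 60, 20]) cube([100, 80, 80]);


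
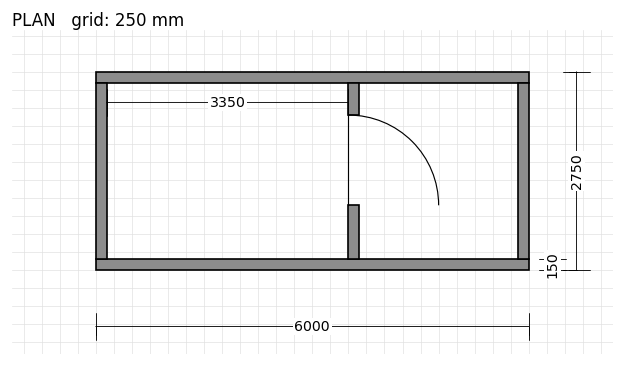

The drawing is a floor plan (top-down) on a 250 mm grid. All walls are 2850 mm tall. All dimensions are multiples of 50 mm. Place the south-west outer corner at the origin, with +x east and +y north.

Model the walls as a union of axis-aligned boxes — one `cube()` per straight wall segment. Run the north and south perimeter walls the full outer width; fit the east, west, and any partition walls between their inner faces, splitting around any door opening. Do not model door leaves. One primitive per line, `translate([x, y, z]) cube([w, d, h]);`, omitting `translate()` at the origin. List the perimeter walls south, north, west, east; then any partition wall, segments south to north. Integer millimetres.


cube([6000, 150, 2850]);
translate([0, 2600, 0]) cube([6000, 150, 2850]);
translate([0, 150, 0]) cube([150, 2450, 2850]);
translate([5850, 150, 0]) cube([150, 2450, 2850]);
translate([3500, 150, 0]) cube([150, 750, 2850]);
translate([3500, 2150, 0]) cube([150, 450, 2850]);


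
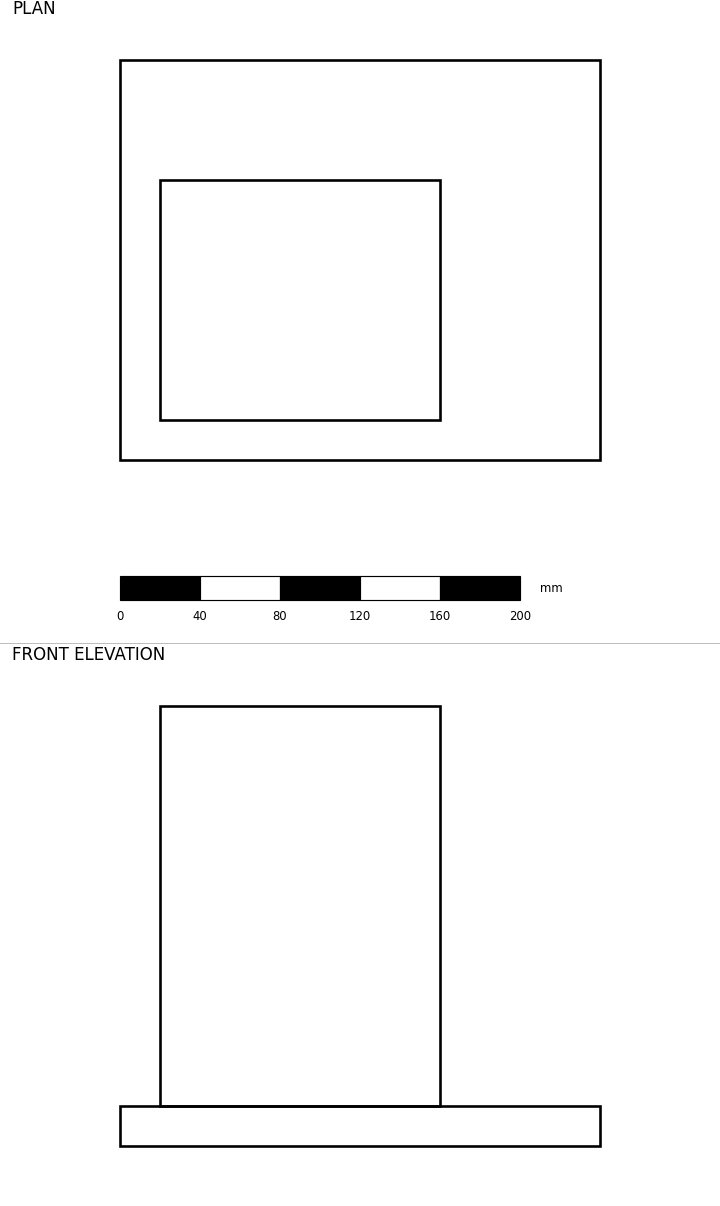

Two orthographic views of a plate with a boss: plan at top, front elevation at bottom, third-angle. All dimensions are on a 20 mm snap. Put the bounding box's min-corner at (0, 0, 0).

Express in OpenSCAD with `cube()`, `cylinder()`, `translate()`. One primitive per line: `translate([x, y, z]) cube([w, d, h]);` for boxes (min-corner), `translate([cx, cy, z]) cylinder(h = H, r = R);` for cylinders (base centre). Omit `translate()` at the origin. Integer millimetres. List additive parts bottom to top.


cube([240, 200, 20]);
translate([20, 20, 20]) cube([140, 120, 200]);


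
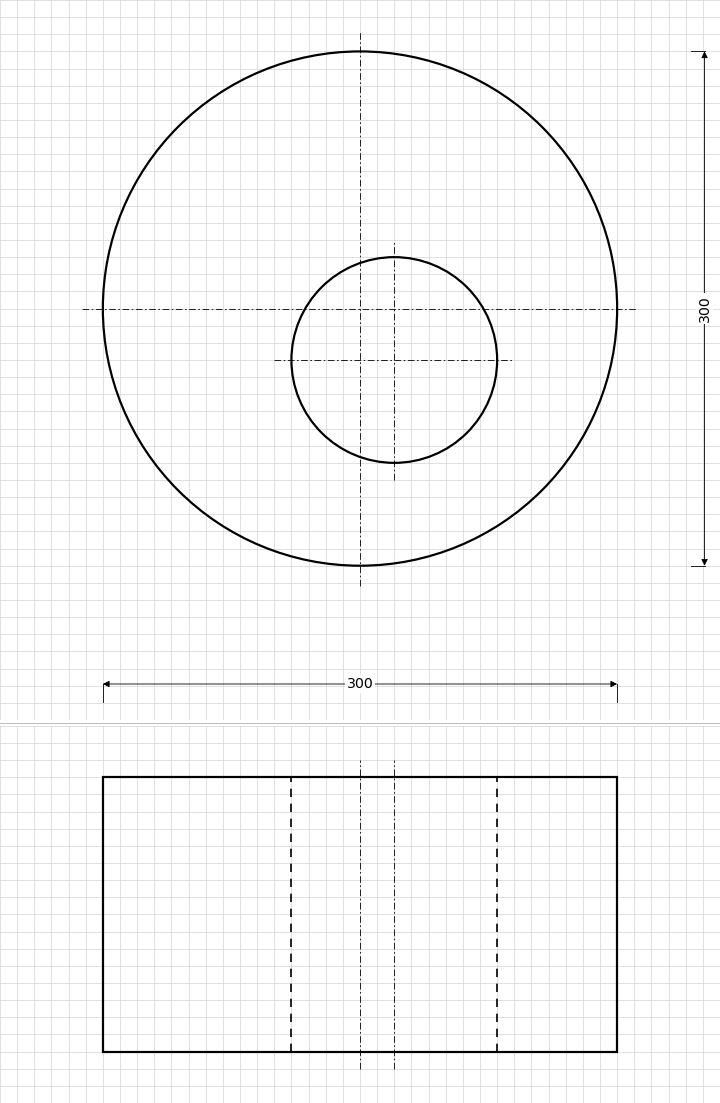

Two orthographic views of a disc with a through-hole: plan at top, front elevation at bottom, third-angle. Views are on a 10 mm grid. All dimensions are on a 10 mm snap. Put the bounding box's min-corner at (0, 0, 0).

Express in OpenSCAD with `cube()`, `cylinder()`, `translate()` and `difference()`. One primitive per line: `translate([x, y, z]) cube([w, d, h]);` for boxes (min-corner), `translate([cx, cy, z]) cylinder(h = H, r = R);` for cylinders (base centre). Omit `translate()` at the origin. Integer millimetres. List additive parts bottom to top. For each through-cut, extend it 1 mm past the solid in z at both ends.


difference() {
  translate([150, 150, 0]) cylinder(h = 160, r = 150);
  translate([170, 120, -1]) cylinder(h = 162, r = 60);
}


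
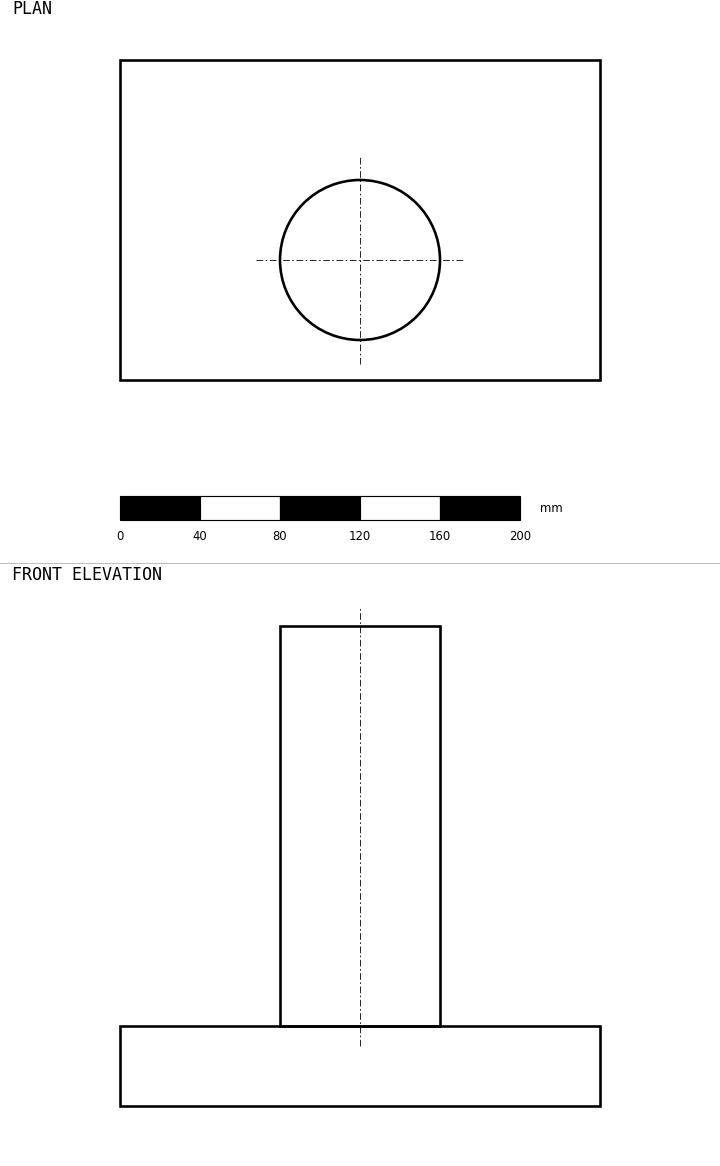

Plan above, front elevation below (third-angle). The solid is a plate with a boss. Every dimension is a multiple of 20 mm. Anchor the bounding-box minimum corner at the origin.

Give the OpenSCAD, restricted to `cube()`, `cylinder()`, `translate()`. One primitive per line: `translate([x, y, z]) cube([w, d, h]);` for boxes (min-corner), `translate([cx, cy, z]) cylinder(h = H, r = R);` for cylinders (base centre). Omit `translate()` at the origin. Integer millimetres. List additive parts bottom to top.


cube([240, 160, 40]);
translate([120, 60, 40]) cylinder(h = 200, r = 40);


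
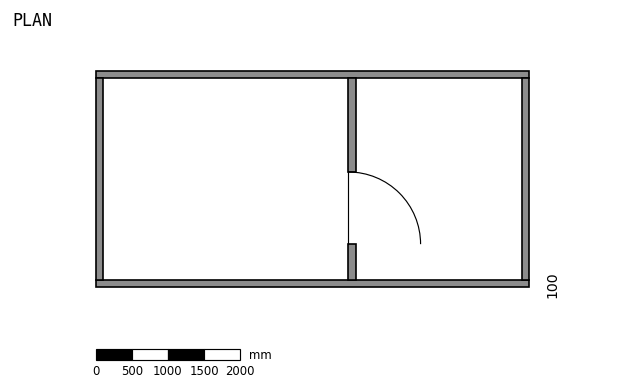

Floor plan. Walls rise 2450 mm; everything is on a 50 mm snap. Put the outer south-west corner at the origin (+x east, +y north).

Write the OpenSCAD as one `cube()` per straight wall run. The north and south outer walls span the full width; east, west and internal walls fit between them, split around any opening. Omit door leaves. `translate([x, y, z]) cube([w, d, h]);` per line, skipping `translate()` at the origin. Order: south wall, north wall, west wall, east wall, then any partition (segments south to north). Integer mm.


cube([6000, 100, 2450]);
translate([0, 2900, 0]) cube([6000, 100, 2450]);
translate([0, 100, 0]) cube([100, 2800, 2450]);
translate([5900, 100, 0]) cube([100, 2800, 2450]);
translate([3500, 100, 0]) cube([100, 500, 2450]);
translate([3500, 1600, 0]) cube([100, 1300, 2450]);
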